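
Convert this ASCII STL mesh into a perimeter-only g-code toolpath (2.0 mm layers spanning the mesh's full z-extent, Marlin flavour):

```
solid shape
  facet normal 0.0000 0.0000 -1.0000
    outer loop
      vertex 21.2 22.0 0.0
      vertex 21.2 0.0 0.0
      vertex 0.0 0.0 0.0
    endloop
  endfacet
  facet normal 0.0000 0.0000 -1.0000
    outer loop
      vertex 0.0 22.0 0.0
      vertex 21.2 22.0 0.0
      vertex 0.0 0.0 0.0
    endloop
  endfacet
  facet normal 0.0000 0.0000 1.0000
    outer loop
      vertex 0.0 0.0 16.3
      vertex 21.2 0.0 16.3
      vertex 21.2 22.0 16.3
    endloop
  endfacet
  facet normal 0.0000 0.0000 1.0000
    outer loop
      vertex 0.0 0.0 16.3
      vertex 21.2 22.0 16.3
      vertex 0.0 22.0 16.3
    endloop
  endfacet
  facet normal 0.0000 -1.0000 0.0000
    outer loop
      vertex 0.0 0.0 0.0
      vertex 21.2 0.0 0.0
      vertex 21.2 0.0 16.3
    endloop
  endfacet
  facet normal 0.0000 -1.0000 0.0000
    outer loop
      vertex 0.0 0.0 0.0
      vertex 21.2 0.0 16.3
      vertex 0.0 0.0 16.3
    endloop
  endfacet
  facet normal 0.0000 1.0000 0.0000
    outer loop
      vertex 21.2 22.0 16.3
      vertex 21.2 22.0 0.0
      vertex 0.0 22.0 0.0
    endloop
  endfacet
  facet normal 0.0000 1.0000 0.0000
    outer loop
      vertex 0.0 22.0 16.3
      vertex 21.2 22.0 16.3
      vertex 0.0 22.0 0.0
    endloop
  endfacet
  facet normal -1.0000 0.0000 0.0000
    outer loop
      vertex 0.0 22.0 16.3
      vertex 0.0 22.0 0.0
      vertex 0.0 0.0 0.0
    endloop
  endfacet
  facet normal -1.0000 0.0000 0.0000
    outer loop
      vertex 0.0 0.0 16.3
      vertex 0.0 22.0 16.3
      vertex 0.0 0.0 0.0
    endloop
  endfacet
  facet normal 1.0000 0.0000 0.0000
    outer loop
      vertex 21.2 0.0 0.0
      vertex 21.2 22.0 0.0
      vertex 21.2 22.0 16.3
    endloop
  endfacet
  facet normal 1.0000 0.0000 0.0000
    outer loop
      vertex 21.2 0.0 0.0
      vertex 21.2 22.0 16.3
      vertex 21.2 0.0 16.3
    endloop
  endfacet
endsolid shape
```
; perimeter-only toolpath
G21 ; units = mm
G90 ; absolute positioning
G28 ; home
; layer 1
G0 Z2.0
G0 X0.0 Y0.0
G1 X21.2 Y0.0
G1 X21.2 Y22.0
G1 X0.0 Y22.0
G1 X0.0 Y0.0
; layer 2
G0 Z4.1
G0 X0.0 Y0.0
G1 X21.2 Y0.0
G1 X21.2 Y22.0
G1 X0.0 Y22.0
G1 X0.0 Y0.0
; layer 3
G0 Z6.1
G0 X0.0 Y0.0
G1 X21.2 Y0.0
G1 X21.2 Y22.0
G1 X0.0 Y22.0
G1 X0.0 Y0.0
; layer 4
G0 Z8.2
G0 X0.0 Y0.0
G1 X21.2 Y0.0
G1 X21.2 Y22.0
G1 X0.0 Y22.0
G1 X0.0 Y0.0
; layer 5
G0 Z10.2
G0 X0.0 Y0.0
G1 X21.2 Y0.0
G1 X21.2 Y22.0
G1 X0.0 Y22.0
G1 X0.0 Y0.0
; layer 6
G0 Z12.2
G0 X0.0 Y0.0
G1 X21.2 Y0.0
G1 X21.2 Y22.0
G1 X0.0 Y22.0
G1 X0.0 Y0.0
; layer 7
G0 Z14.3
G0 X0.0 Y0.0
G1 X21.2 Y0.0
G1 X21.2 Y22.0
G1 X0.0 Y22.0
G1 X0.0 Y0.0
; layer 8
G0 Z16.3
G0 X0.0 Y0.0
G1 X21.2 Y0.0
G1 X21.2 Y22.0
G1 X0.0 Y22.0
G1 X0.0 Y0.0
M2 ; end

The solid is a rectangular box, roughly 21.2 × 22 mm footprint and 16.3 mm tall. Slicing at Δz = 2.0 mm — 8 equal slices spanning the solid's height, so layer i sits at z = i·h/8 — gives 8 non-empty perimeters. Each is a 4-segment closed polygon; G0 lifts to the layer z and rapids to the start vertex, then G1 traces the edges.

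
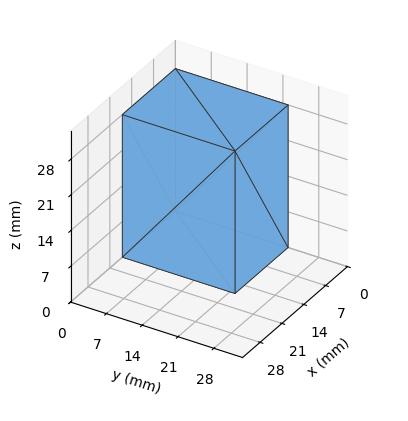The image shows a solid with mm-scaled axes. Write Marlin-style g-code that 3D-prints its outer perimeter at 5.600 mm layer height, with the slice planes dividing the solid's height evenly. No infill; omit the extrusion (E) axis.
Reading the render: the shape is a rectangular box, roughly 17 × 22 mm footprint and 28 mm tall (dimensions read to the nearest mm from the axis ticks). For the g-code, the solid's height is divided into equal slices at the stated Δz and each level perimeter traced with G1 moves after a G0 lift.

; perimeter-only toolpath
G21 ; units = mm
G90 ; absolute positioning
G28 ; home
; layer 1
G0 Z5.600
G0 X0.000 Y0.000
G1 X17.000 Y0.000
G1 X17.000 Y22.000
G1 X0.000 Y22.000
G1 X0.000 Y0.000
; layer 2
G0 Z11.200
G0 X0.000 Y0.000
G1 X17.000 Y0.000
G1 X17.000 Y22.000
G1 X0.000 Y22.000
G1 X0.000 Y0.000
; layer 3
G0 Z16.800
G0 X0.000 Y0.000
G1 X17.000 Y0.000
G1 X17.000 Y22.000
G1 X0.000 Y22.000
G1 X0.000 Y0.000
; layer 4
G0 Z22.400
G0 X0.000 Y0.000
G1 X17.000 Y0.000
G1 X17.000 Y22.000
G1 X0.000 Y22.000
G1 X0.000 Y0.000
; layer 5
G0 Z28.000
G0 X0.000 Y0.000
G1 X17.000 Y0.000
G1 X17.000 Y22.000
G1 X0.000 Y22.000
G1 X0.000 Y0.000
M2 ; end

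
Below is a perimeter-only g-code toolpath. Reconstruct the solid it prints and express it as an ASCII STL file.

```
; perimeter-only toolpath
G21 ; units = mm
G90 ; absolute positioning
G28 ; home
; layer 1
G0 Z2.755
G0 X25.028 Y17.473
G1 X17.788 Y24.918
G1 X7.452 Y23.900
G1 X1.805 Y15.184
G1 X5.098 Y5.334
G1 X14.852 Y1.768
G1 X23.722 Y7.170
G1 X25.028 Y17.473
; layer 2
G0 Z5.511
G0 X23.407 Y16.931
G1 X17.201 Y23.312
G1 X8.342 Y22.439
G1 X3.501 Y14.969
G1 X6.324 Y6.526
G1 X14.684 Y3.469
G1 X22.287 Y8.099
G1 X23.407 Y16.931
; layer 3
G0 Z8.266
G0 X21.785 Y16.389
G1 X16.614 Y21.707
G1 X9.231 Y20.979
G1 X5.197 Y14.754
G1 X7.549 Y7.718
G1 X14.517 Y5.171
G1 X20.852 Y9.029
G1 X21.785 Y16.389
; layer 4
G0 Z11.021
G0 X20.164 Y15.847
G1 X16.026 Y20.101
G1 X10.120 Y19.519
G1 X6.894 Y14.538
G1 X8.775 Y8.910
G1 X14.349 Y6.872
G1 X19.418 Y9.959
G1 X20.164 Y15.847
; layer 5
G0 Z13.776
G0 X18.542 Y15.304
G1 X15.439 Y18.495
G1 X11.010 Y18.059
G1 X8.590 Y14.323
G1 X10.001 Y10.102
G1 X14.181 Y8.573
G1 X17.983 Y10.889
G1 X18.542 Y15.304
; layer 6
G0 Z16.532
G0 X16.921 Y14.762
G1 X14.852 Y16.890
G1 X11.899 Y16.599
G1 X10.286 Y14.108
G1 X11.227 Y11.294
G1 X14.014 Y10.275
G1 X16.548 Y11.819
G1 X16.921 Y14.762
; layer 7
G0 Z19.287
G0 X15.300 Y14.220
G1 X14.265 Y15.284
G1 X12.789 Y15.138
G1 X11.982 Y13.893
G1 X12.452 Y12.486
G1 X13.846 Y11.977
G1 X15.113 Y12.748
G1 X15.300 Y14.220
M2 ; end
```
solid part
  facet normal 0.0000 0.0000 -1.0000
    outer loop
      vertex 6.563 25.360 0.000
      vertex 18.375 26.524 0.000
      vertex 26.650 18.015 0.000
    endloop
  endfacet
  facet normal 0.0000 0.0000 -1.0000
    outer loop
      vertex 0.109 15.399 0.000
      vertex 6.563 25.360 0.000
      vertex 26.650 18.015 0.000
    endloop
  endfacet
  facet normal 0.0000 0.0000 -1.0000
    outer loop
      vertex 3.872 4.142 0.000
      vertex 0.109 15.399 0.000
      vertex 26.650 18.015 0.000
    endloop
  endfacet
  facet normal 0.0000 0.0000 -1.0000
    outer loop
      vertex 15.020 0.066 0.000
      vertex 3.872 4.142 0.000
      vertex 26.650 18.015 0.000
    endloop
  endfacet
  facet normal 0.0000 0.0000 -1.0000
    outer loop
      vertex 25.157 6.240 0.000
      vertex 15.020 0.066 0.000
      vertex 26.650 18.015 0.000
    endloop
  endfacet
  facet normal 0.6257 0.6085 0.4880
    outer loop
      vertex 26.650 18.015 0.000
      vertex 18.375 26.524 0.000
      vertex 13.678 13.678 22.042
    endloop
  endfacet
  facet normal -0.0856 0.8686 0.4880
    outer loop
      vertex 18.375 26.524 0.000
      vertex 6.563 25.360 0.000
      vertex 13.678 13.678 22.042
    endloop
  endfacet
  facet normal -0.7325 0.4746 0.4880
    outer loop
      vertex 6.563 25.360 0.000
      vertex 0.109 15.399 0.000
      vertex 13.678 13.678 22.042
    endloop
  endfacet
  facet normal -0.8278 -0.2767 0.4880
    outer loop
      vertex 0.109 15.399 0.000
      vertex 3.872 4.142 0.000
      vertex 13.678 13.678 22.042
    endloop
  endfacet
  facet normal -0.2997 -0.8198 0.4880
    outer loop
      vertex 3.872 4.142 0.000
      vertex 15.020 0.066 0.000
      vertex 13.678 13.678 22.042
    endloop
  endfacet
  facet normal 0.4540 -0.7455 0.4880
    outer loop
      vertex 15.020 0.066 0.000
      vertex 25.157 6.240 0.000
      vertex 13.678 13.678 22.042
    endloop
  endfacet
  facet normal 0.8659 -0.1098 0.4880
    outer loop
      vertex 25.157 6.240 0.000
      vertex 26.650 18.015 0.000
      vertex 13.678 13.678 22.042
    endloop
  endfacet
endsolid part

The G0 Z moves step by Δz≈2.755 mm. The G1 loops shrink linearly with z, so the solid tapers from its base footprint up to z≈22. Closing with a flat bottom cap and the tapered top and triangulating gives 12 facets — a regular 7-sided pyramid, base circumscribed radius ≈ 13.7 mm, apex at z ≈ 22 mm.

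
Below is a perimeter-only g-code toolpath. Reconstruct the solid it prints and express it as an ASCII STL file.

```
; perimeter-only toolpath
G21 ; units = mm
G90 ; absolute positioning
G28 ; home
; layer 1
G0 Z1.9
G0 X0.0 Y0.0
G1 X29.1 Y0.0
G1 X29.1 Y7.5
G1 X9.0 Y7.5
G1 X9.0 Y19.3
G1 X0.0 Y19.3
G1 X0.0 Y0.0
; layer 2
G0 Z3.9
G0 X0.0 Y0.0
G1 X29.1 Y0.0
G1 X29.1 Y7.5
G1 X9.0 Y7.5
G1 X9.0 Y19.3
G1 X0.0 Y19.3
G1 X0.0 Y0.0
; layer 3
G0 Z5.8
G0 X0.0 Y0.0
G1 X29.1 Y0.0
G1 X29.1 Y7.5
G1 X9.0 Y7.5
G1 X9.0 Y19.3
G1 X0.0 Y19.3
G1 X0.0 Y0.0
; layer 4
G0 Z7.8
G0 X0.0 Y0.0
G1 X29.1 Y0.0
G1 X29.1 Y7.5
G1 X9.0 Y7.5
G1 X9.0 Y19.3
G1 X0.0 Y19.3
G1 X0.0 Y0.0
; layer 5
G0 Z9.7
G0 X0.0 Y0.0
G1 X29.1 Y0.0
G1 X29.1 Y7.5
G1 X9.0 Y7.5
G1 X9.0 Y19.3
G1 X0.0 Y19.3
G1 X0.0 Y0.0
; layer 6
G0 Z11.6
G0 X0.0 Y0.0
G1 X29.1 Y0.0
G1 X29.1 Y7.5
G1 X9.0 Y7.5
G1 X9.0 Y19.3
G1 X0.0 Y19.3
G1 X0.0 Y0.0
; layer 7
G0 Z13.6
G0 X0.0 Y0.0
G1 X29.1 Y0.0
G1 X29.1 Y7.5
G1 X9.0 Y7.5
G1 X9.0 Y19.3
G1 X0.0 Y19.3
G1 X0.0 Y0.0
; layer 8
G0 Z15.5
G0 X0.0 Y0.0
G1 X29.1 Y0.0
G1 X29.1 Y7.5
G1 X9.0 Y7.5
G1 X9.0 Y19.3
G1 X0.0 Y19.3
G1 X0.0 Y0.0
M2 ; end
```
solid part
  facet normal 0.0000 0.0000 -1.0000
    outer loop
      vertex 29.1 7.5 0.0
      vertex 29.1 0.0 0.0
      vertex 0.0 0.0 0.0
    endloop
  endfacet
  facet normal 0.0000 0.0000 -1.0000
    outer loop
      vertex 9.0 7.5 0.0
      vertex 29.1 7.5 0.0
      vertex 0.0 0.0 0.0
    endloop
  endfacet
  facet normal 0.0000 0.0000 -1.0000
    outer loop
      vertex 9.0 19.3 0.0
      vertex 9.0 7.5 0.0
      vertex 0.0 0.0 0.0
    endloop
  endfacet
  facet normal 0.0000 0.0000 -1.0000
    outer loop
      vertex 0.0 19.3 0.0
      vertex 9.0 19.3 0.0
      vertex 0.0 0.0 0.0
    endloop
  endfacet
  facet normal 0.0000 0.0000 1.0000
    outer loop
      vertex 0.0 0.0 15.5
      vertex 29.1 0.0 15.5
      vertex 29.1 7.5 15.5
    endloop
  endfacet
  facet normal 0.0000 0.0000 1.0000
    outer loop
      vertex 0.0 0.0 15.5
      vertex 29.1 7.5 15.5
      vertex 9.0 7.5 15.5
    endloop
  endfacet
  facet normal 0.0000 0.0000 1.0000
    outer loop
      vertex 0.0 0.0 15.5
      vertex 9.0 7.5 15.5
      vertex 9.0 19.3 15.5
    endloop
  endfacet
  facet normal 0.0000 0.0000 1.0000
    outer loop
      vertex 0.0 0.0 15.5
      vertex 9.0 19.3 15.5
      vertex 0.0 19.3 15.5
    endloop
  endfacet
  facet normal 0.0000 -1.0000 0.0000
    outer loop
      vertex 0.0 0.0 0.0
      vertex 29.1 0.0 0.0
      vertex 29.1 0.0 15.5
    endloop
  endfacet
  facet normal 0.0000 -1.0000 0.0000
    outer loop
      vertex 0.0 0.0 0.0
      vertex 29.1 0.0 15.5
      vertex 0.0 0.0 15.5
    endloop
  endfacet
  facet normal 1.0000 0.0000 0.0000
    outer loop
      vertex 29.1 0.0 0.0
      vertex 29.1 7.5 0.0
      vertex 29.1 7.5 15.5
    endloop
  endfacet
  facet normal 1.0000 0.0000 0.0000
    outer loop
      vertex 29.1 0.0 0.0
      vertex 29.1 7.5 15.5
      vertex 29.1 0.0 15.5
    endloop
  endfacet
  facet normal 0.0000 1.0000 0.0000
    outer loop
      vertex 29.1 7.5 0.0
      vertex 9.0 7.5 0.0
      vertex 9.0 7.5 15.5
    endloop
  endfacet
  facet normal 0.0000 1.0000 0.0000
    outer loop
      vertex 29.1 7.5 0.0
      vertex 9.0 7.5 15.5
      vertex 29.1 7.5 15.5
    endloop
  endfacet
  facet normal 1.0000 0.0000 0.0000
    outer loop
      vertex 9.0 7.5 0.0
      vertex 9.0 19.3 0.0
      vertex 9.0 19.3 15.5
    endloop
  endfacet
  facet normal 1.0000 0.0000 0.0000
    outer loop
      vertex 9.0 7.5 0.0
      vertex 9.0 19.3 15.5
      vertex 9.0 7.5 15.5
    endloop
  endfacet
  facet normal 0.0000 1.0000 0.0000
    outer loop
      vertex 9.0 19.3 0.0
      vertex 0.0 19.3 0.0
      vertex 0.0 19.3 15.5
    endloop
  endfacet
  facet normal 0.0000 1.0000 0.0000
    outer loop
      vertex 9.0 19.3 0.0
      vertex 0.0 19.3 15.5
      vertex 9.0 19.3 15.5
    endloop
  endfacet
  facet normal -1.0000 0.0000 0.0000
    outer loop
      vertex 0.0 19.3 0.0
      vertex 0.0 0.0 0.0
      vertex 0.0 0.0 15.5
    endloop
  endfacet
  facet normal -1.0000 0.0000 0.0000
    outer loop
      vertex 0.0 19.3 0.0
      vertex 0.0 0.0 15.5
      vertex 0.0 19.3 15.5
    endloop
  endfacet
endsolid part

The G0 Z moves step by Δz≈1.9 mm. Every layer's G1 loop is the same polygon, so the solid is a straight extrusion of it from z=0 to z≈15.5. Closing with flat bottom and top caps and triangulating gives 20 facets — an L-shaped prism: outer 29.1 × 19.3 mm, arm thicknesses ≈ 7.5 mm (horizontal) and 9 mm (vertical), extruded 15.5 mm in z.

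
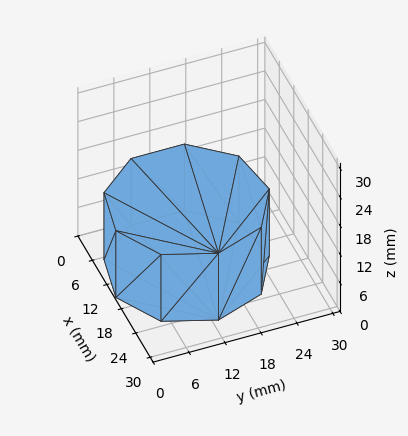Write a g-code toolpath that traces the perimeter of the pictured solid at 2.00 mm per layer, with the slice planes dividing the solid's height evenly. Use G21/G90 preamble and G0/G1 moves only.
Reading the render: the shape is a regular 9-sided prism (a cylinder approximated with 9 flat sides), circumscribed radius ≈ 13 mm, height ≈ 14 mm (dimensions read to the nearest mm from the axis ticks). For the g-code, the solid's height is divided into equal slices at the stated Δz and each level perimeter traced with G1 moves after a G0 lift.

; perimeter-only toolpath
G21 ; units = mm
G90 ; absolute positioning
G28 ; home
; layer 1
G0 Z2.00
G0 X26.00 Y13.00
G1 X22.96 Y21.36
G1 X15.26 Y25.80
G1 X6.50 Y24.26
G1 X0.78 Y17.45
G1 X0.78 Y8.55
G1 X6.50 Y1.74
G1 X15.26 Y0.20
G1 X22.96 Y4.64
G1 X26.00 Y13.00
; layer 2
G0 Z4.00
G0 X26.00 Y13.00
G1 X22.96 Y21.36
G1 X15.26 Y25.80
G1 X6.50 Y24.26
G1 X0.78 Y17.45
G1 X0.78 Y8.55
G1 X6.50 Y1.74
G1 X15.26 Y0.20
G1 X22.96 Y4.64
G1 X26.00 Y13.00
; layer 3
G0 Z6.00
G0 X26.00 Y13.00
G1 X22.96 Y21.36
G1 X15.26 Y25.80
G1 X6.50 Y24.26
G1 X0.78 Y17.45
G1 X0.78 Y8.55
G1 X6.50 Y1.74
G1 X15.26 Y0.20
G1 X22.96 Y4.64
G1 X26.00 Y13.00
; layer 4
G0 Z8.00
G0 X26.00 Y13.00
G1 X22.96 Y21.36
G1 X15.26 Y25.80
G1 X6.50 Y24.26
G1 X0.78 Y17.45
G1 X0.78 Y8.55
G1 X6.50 Y1.74
G1 X15.26 Y0.20
G1 X22.96 Y4.64
G1 X26.00 Y13.00
; layer 5
G0 Z10.00
G0 X26.00 Y13.00
G1 X22.96 Y21.36
G1 X15.26 Y25.80
G1 X6.50 Y24.26
G1 X0.78 Y17.45
G1 X0.78 Y8.55
G1 X6.50 Y1.74
G1 X15.26 Y0.20
G1 X22.96 Y4.64
G1 X26.00 Y13.00
; layer 6
G0 Z12.00
G0 X26.00 Y13.00
G1 X22.96 Y21.36
G1 X15.26 Y25.80
G1 X6.50 Y24.26
G1 X0.78 Y17.45
G1 X0.78 Y8.55
G1 X6.50 Y1.74
G1 X15.26 Y0.20
G1 X22.96 Y4.64
G1 X26.00 Y13.00
; layer 7
G0 Z14.00
G0 X26.00 Y13.00
G1 X22.96 Y21.36
G1 X15.26 Y25.80
G1 X6.50 Y24.26
G1 X0.78 Y17.45
G1 X0.78 Y8.55
G1 X6.50 Y1.74
G1 X15.26 Y0.20
G1 X22.96 Y4.64
G1 X26.00 Y13.00
M2 ; end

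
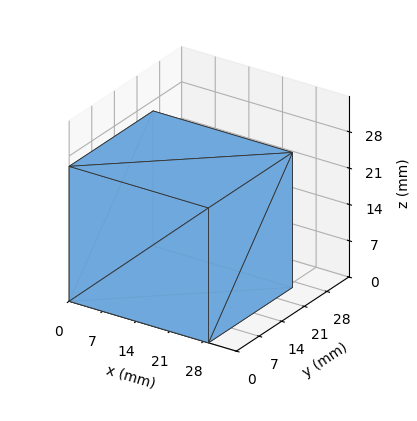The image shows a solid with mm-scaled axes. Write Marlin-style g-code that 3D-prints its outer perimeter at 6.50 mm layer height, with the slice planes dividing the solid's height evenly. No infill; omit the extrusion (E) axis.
Reading the render: the shape is a rectangular box, roughly 29 × 26 mm footprint and 26 mm tall (dimensions read to the nearest mm from the axis ticks). For the g-code, the solid's height is divided into equal slices at the stated Δz and each level perimeter traced with G1 moves after a G0 lift.

; perimeter-only toolpath
G21 ; units = mm
G90 ; absolute positioning
G28 ; home
; layer 1
G0 Z6.50
G0 X0.00 Y0.00
G1 X29.00 Y0.00
G1 X29.00 Y26.00
G1 X0.00 Y26.00
G1 X0.00 Y0.00
; layer 2
G0 Z13.00
G0 X0.00 Y0.00
G1 X29.00 Y0.00
G1 X29.00 Y26.00
G1 X0.00 Y26.00
G1 X0.00 Y0.00
; layer 3
G0 Z19.50
G0 X0.00 Y0.00
G1 X29.00 Y0.00
G1 X29.00 Y26.00
G1 X0.00 Y26.00
G1 X0.00 Y0.00
; layer 4
G0 Z26.00
G0 X0.00 Y0.00
G1 X29.00 Y0.00
G1 X29.00 Y26.00
G1 X0.00 Y26.00
G1 X0.00 Y0.00
M2 ; end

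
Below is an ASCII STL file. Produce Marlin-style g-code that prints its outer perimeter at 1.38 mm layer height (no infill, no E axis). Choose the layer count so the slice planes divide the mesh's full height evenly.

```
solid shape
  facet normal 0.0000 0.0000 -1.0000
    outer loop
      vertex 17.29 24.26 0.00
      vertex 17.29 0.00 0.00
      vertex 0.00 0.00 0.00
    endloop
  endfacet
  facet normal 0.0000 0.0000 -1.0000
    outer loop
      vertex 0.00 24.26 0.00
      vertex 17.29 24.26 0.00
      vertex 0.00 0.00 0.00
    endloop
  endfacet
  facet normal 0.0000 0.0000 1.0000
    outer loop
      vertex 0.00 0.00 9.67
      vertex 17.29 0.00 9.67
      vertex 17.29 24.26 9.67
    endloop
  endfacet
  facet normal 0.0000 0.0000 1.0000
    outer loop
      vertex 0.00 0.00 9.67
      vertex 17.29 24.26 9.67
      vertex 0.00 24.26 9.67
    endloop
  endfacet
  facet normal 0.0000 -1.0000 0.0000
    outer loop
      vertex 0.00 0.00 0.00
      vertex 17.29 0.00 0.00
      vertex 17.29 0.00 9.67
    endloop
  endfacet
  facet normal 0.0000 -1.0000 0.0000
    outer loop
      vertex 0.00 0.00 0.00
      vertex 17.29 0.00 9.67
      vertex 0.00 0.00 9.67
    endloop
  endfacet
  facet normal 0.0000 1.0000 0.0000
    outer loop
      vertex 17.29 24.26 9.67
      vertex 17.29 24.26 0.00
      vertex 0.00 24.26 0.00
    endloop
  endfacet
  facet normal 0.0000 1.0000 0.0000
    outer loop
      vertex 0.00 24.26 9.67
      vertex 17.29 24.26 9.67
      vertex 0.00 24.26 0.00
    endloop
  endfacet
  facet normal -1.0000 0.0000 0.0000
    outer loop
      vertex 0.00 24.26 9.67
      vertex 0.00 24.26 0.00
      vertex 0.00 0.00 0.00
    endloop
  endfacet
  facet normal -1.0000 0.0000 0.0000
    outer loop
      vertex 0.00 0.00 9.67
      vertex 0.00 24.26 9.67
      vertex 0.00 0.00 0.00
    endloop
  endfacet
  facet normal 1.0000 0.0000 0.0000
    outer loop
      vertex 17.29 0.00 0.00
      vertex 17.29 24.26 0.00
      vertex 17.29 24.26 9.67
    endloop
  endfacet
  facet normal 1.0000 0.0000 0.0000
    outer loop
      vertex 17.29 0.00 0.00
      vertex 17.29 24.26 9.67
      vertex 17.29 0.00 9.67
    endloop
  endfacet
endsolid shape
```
; perimeter-only toolpath
G21 ; units = mm
G90 ; absolute positioning
G28 ; home
; layer 1
G0 Z1.38
G0 X0.00 Y0.00
G1 X17.29 Y0.00
G1 X17.29 Y24.26
G1 X0.00 Y24.26
G1 X0.00 Y0.00
; layer 2
G0 Z2.76
G0 X0.00 Y0.00
G1 X17.29 Y0.00
G1 X17.29 Y24.26
G1 X0.00 Y24.26
G1 X0.00 Y0.00
; layer 3
G0 Z4.14
G0 X0.00 Y0.00
G1 X17.29 Y0.00
G1 X17.29 Y24.26
G1 X0.00 Y24.26
G1 X0.00 Y0.00
; layer 4
G0 Z5.53
G0 X0.00 Y0.00
G1 X17.29 Y0.00
G1 X17.29 Y24.26
G1 X0.00 Y24.26
G1 X0.00 Y0.00
; layer 5
G0 Z6.91
G0 X0.00 Y0.00
G1 X17.29 Y0.00
G1 X17.29 Y24.26
G1 X0.00 Y24.26
G1 X0.00 Y0.00
; layer 6
G0 Z8.29
G0 X0.00 Y0.00
G1 X17.29 Y0.00
G1 X17.29 Y24.26
G1 X0.00 Y24.26
G1 X0.00 Y0.00
; layer 7
G0 Z9.67
G0 X0.00 Y0.00
G1 X17.29 Y0.00
G1 X17.29 Y24.26
G1 X0.00 Y24.26
G1 X0.00 Y0.00
M2 ; end

The solid is a rectangular box, roughly 17.3 × 24.3 mm footprint and 9.67 mm tall. Slicing at Δz = 1.38 mm — 7 equal slices spanning the solid's height, so layer i sits at z = i·h/7 — gives 7 non-empty perimeters. Each is a 4-segment closed polygon; G0 lifts to the layer z and rapids to the start vertex, then G1 traces the edges.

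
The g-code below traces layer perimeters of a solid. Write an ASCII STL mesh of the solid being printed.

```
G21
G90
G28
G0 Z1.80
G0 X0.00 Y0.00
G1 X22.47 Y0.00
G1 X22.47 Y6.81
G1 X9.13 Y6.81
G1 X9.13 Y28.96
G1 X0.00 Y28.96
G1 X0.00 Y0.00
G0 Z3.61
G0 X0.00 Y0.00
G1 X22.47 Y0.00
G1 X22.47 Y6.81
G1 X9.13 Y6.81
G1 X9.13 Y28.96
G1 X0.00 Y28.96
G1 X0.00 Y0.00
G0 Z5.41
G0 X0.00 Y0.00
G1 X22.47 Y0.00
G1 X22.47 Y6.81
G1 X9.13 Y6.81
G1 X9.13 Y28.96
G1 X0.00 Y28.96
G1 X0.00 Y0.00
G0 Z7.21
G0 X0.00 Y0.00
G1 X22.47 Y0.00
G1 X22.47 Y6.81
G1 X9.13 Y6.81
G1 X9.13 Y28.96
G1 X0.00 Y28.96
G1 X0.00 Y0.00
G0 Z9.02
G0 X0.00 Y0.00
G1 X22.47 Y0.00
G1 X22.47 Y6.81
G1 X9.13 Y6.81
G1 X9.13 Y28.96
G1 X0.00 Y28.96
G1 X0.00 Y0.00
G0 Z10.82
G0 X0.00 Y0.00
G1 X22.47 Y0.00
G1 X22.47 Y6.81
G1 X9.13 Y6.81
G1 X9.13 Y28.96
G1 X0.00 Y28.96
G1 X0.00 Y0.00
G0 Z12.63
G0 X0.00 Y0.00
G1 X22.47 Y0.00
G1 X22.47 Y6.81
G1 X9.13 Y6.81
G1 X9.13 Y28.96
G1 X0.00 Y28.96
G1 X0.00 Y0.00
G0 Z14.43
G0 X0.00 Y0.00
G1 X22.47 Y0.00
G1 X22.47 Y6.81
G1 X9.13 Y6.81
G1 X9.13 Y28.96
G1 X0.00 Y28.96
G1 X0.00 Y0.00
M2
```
solid part
  facet normal 0.0000 0.0000 -1.0000
    outer loop
      vertex 22.47 6.81 0.00
      vertex 22.47 0.00 0.00
      vertex 0.00 0.00 0.00
    endloop
  endfacet
  facet normal 0.0000 0.0000 -1.0000
    outer loop
      vertex 9.13 6.81 0.00
      vertex 22.47 6.81 0.00
      vertex 0.00 0.00 0.00
    endloop
  endfacet
  facet normal 0.0000 0.0000 -1.0000
    outer loop
      vertex 9.13 28.96 0.00
      vertex 9.13 6.81 0.00
      vertex 0.00 0.00 0.00
    endloop
  endfacet
  facet normal 0.0000 0.0000 -1.0000
    outer loop
      vertex 0.00 28.96 0.00
      vertex 9.13 28.96 0.00
      vertex 0.00 0.00 0.00
    endloop
  endfacet
  facet normal 0.0000 0.0000 1.0000
    outer loop
      vertex 0.00 0.00 14.43
      vertex 22.47 0.00 14.43
      vertex 22.47 6.81 14.43
    endloop
  endfacet
  facet normal 0.0000 0.0000 1.0000
    outer loop
      vertex 0.00 0.00 14.43
      vertex 22.47 6.81 14.43
      vertex 9.13 6.81 14.43
    endloop
  endfacet
  facet normal 0.0000 0.0000 1.0000
    outer loop
      vertex 0.00 0.00 14.43
      vertex 9.13 6.81 14.43
      vertex 9.13 28.96 14.43
    endloop
  endfacet
  facet normal 0.0000 0.0000 1.0000
    outer loop
      vertex 0.00 0.00 14.43
      vertex 9.13 28.96 14.43
      vertex 0.00 28.96 14.43
    endloop
  endfacet
  facet normal 0.0000 -1.0000 0.0000
    outer loop
      vertex 0.00 0.00 0.00
      vertex 22.47 0.00 0.00
      vertex 22.47 0.00 14.43
    endloop
  endfacet
  facet normal 0.0000 -1.0000 0.0000
    outer loop
      vertex 0.00 0.00 0.00
      vertex 22.47 0.00 14.43
      vertex 0.00 0.00 14.43
    endloop
  endfacet
  facet normal 1.0000 0.0000 0.0000
    outer loop
      vertex 22.47 0.00 0.00
      vertex 22.47 6.81 0.00
      vertex 22.47 6.81 14.43
    endloop
  endfacet
  facet normal 1.0000 0.0000 0.0000
    outer loop
      vertex 22.47 0.00 0.00
      vertex 22.47 6.81 14.43
      vertex 22.47 0.00 14.43
    endloop
  endfacet
  facet normal 0.0000 1.0000 0.0000
    outer loop
      vertex 22.47 6.81 0.00
      vertex 9.13 6.81 0.00
      vertex 9.13 6.81 14.43
    endloop
  endfacet
  facet normal 0.0000 1.0000 0.0000
    outer loop
      vertex 22.47 6.81 0.00
      vertex 9.13 6.81 14.43
      vertex 22.47 6.81 14.43
    endloop
  endfacet
  facet normal 1.0000 0.0000 0.0000
    outer loop
      vertex 9.13 6.81 0.00
      vertex 9.13 28.96 0.00
      vertex 9.13 28.96 14.43
    endloop
  endfacet
  facet normal 1.0000 0.0000 0.0000
    outer loop
      vertex 9.13 6.81 0.00
      vertex 9.13 28.96 14.43
      vertex 9.13 6.81 14.43
    endloop
  endfacet
  facet normal 0.0000 1.0000 0.0000
    outer loop
      vertex 9.13 28.96 0.00
      vertex 0.00 28.96 0.00
      vertex 0.00 28.96 14.43
    endloop
  endfacet
  facet normal 0.0000 1.0000 0.0000
    outer loop
      vertex 9.13 28.96 0.00
      vertex 0.00 28.96 14.43
      vertex 9.13 28.96 14.43
    endloop
  endfacet
  facet normal -1.0000 0.0000 0.0000
    outer loop
      vertex 0.00 28.96 0.00
      vertex 0.00 0.00 0.00
      vertex 0.00 0.00 14.43
    endloop
  endfacet
  facet normal -1.0000 0.0000 0.0000
    outer loop
      vertex 0.00 28.96 0.00
      vertex 0.00 0.00 14.43
      vertex 0.00 28.96 14.43
    endloop
  endfacet
endsolid part

The G0 Z moves step by Δz≈1.80 mm. Every layer's G1 loop is the same polygon, so the solid is a straight extrusion of it from z=0 to z≈14.4. Closing with flat bottom and top caps and triangulating gives 20 facets — an L-shaped prism: outer 22.5 × 29 mm, arm thicknesses ≈ 6.81 mm (horizontal) and 9.13 mm (vertical), extruded 14.4 mm in z.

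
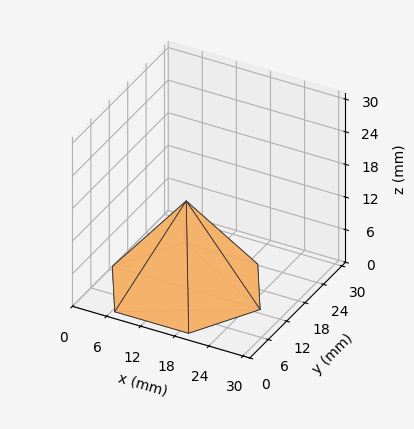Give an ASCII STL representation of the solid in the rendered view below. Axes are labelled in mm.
Reading the render: the shape is a regular 6-sided pyramid, base circumscribed radius ≈ 13 mm, apex at z ≈ 16 mm (dimensions read to the nearest mm from the axis ticks). For the STL, each face is triangulated and given an outward normal.

solid part
  facet normal 0.0000 0.0000 -1.0000
    outer loop
      vertex 6.50 24.26 0.00
      vertex 19.50 24.26 0.00
      vertex 26.00 13.00 0.00
    endloop
  endfacet
  facet normal 0.0000 0.0000 -1.0000
    outer loop
      vertex 0.00 13.00 0.00
      vertex 6.50 24.26 0.00
      vertex 26.00 13.00 0.00
    endloop
  endfacet
  facet normal 0.0000 0.0000 -1.0000
    outer loop
      vertex 6.50 1.74 0.00
      vertex 0.00 13.00 0.00
      vertex 26.00 13.00 0.00
    endloop
  endfacet
  facet normal 0.0000 0.0000 -1.0000
    outer loop
      vertex 19.50 1.74 0.00
      vertex 6.50 1.74 0.00
      vertex 26.00 13.00 0.00
    endloop
  endfacet
  facet normal 0.7083 0.4089 0.5755
    outer loop
      vertex 26.00 13.00 0.00
      vertex 19.50 24.26 0.00
      vertex 13.00 13.00 16.00
    endloop
  endfacet
  facet normal 0.0000 0.8178 0.5755
    outer loop
      vertex 19.50 24.26 0.00
      vertex 6.50 24.26 0.00
      vertex 13.00 13.00 16.00
    endloop
  endfacet
  facet normal -0.7083 0.4089 0.5755
    outer loop
      vertex 6.50 24.26 0.00
      vertex 0.00 13.00 0.00
      vertex 13.00 13.00 16.00
    endloop
  endfacet
  facet normal -0.7083 -0.4089 0.5755
    outer loop
      vertex 0.00 13.00 0.00
      vertex 6.50 1.74 0.00
      vertex 13.00 13.00 16.00
    endloop
  endfacet
  facet normal 0.0000 -0.8178 0.5755
    outer loop
      vertex 6.50 1.74 0.00
      vertex 19.50 1.74 0.00
      vertex 13.00 13.00 16.00
    endloop
  endfacet
  facet normal 0.7083 -0.4089 0.5755
    outer loop
      vertex 19.50 1.74 0.00
      vertex 26.00 13.00 0.00
      vertex 13.00 13.00 16.00
    endloop
  endfacet
endsolid part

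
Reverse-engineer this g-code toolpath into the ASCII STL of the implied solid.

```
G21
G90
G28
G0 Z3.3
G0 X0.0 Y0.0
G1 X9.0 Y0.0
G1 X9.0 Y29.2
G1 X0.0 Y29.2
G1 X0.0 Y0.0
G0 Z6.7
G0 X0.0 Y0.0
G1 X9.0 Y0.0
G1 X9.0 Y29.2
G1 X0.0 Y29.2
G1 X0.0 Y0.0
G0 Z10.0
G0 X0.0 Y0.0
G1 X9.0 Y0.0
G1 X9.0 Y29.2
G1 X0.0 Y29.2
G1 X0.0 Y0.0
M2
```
solid part
  facet normal 0.0000 0.0000 -1.0000
    outer loop
      vertex 9.0 29.2 0.0
      vertex 9.0 0.0 0.0
      vertex 0.0 0.0 0.0
    endloop
  endfacet
  facet normal 0.0000 0.0000 -1.0000
    outer loop
      vertex 0.0 29.2 0.0
      vertex 9.0 29.2 0.0
      vertex 0.0 0.0 0.0
    endloop
  endfacet
  facet normal 0.0000 0.0000 1.0000
    outer loop
      vertex 0.0 0.0 10.0
      vertex 9.0 0.0 10.0
      vertex 9.0 29.2 10.0
    endloop
  endfacet
  facet normal 0.0000 0.0000 1.0000
    outer loop
      vertex 0.0 0.0 10.0
      vertex 9.0 29.2 10.0
      vertex 0.0 29.2 10.0
    endloop
  endfacet
  facet normal 0.0000 -1.0000 0.0000
    outer loop
      vertex 0.0 0.0 0.0
      vertex 9.0 0.0 0.0
      vertex 9.0 0.0 10.0
    endloop
  endfacet
  facet normal 0.0000 -1.0000 0.0000
    outer loop
      vertex 0.0 0.0 0.0
      vertex 9.0 0.0 10.0
      vertex 0.0 0.0 10.0
    endloop
  endfacet
  facet normal 0.0000 1.0000 0.0000
    outer loop
      vertex 9.0 29.2 10.0
      vertex 9.0 29.2 0.0
      vertex 0.0 29.2 0.0
    endloop
  endfacet
  facet normal 0.0000 1.0000 0.0000
    outer loop
      vertex 0.0 29.2 10.0
      vertex 9.0 29.2 10.0
      vertex 0.0 29.2 0.0
    endloop
  endfacet
  facet normal -1.0000 0.0000 0.0000
    outer loop
      vertex 0.0 29.2 10.0
      vertex 0.0 29.2 0.0
      vertex 0.0 0.0 0.0
    endloop
  endfacet
  facet normal -1.0000 0.0000 0.0000
    outer loop
      vertex 0.0 0.0 10.0
      vertex 0.0 29.2 10.0
      vertex 0.0 0.0 0.0
    endloop
  endfacet
  facet normal 1.0000 0.0000 0.0000
    outer loop
      vertex 9.0 0.0 0.0
      vertex 9.0 29.2 0.0
      vertex 9.0 29.2 10.0
    endloop
  endfacet
  facet normal 1.0000 0.0000 0.0000
    outer loop
      vertex 9.0 0.0 0.0
      vertex 9.0 29.2 10.0
      vertex 9.0 0.0 10.0
    endloop
  endfacet
endsolid part

The G0 Z moves step by Δz≈3.3 mm. Every layer's G1 loop is the same polygon, so the solid is a straight extrusion of it from z=0 to z≈10. Closing with flat bottom and top caps and triangulating gives 12 facets — a rectangular box, roughly 9 × 29.2 mm footprint and 10 mm tall.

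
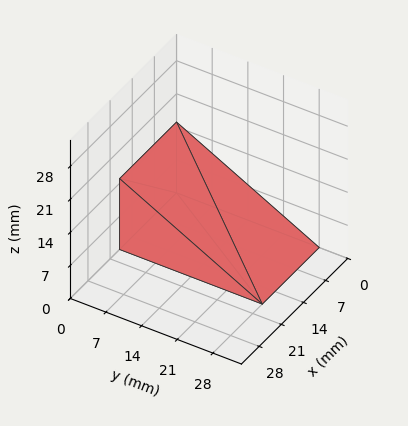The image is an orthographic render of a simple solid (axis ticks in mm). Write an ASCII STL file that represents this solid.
Reading the render: the shape is a wedge (ramp): 18 × 28 mm base, rising to 15 mm along the y=0 edge and sloping linearly to z=0 at y=28 (dimensions read to the nearest mm from the axis ticks). For the STL, each face is triangulated and given an outward normal.

solid part
  facet normal 0.0000 0.0000 -1.0000
    outer loop
      vertex 18.00 28.00 0.00
      vertex 18.00 0.00 0.00
      vertex 0.00 0.00 0.00
    endloop
  endfacet
  facet normal 0.0000 0.0000 -1.0000
    outer loop
      vertex 0.00 28.00 0.00
      vertex 18.00 28.00 0.00
      vertex 0.00 0.00 0.00
    endloop
  endfacet
  facet normal 0.0000 -1.0000 0.0000
    outer loop
      vertex 0.00 0.00 0.00
      vertex 18.00 0.00 0.00
      vertex 18.00 0.00 15.00
    endloop
  endfacet
  facet normal 0.0000 -1.0000 0.0000
    outer loop
      vertex 0.00 0.00 0.00
      vertex 18.00 0.00 15.00
      vertex 0.00 0.00 15.00
    endloop
  endfacet
  facet normal 0.0000 0.4722 0.8815
    outer loop
      vertex 0.00 0.00 15.00
      vertex 18.00 0.00 15.00
      vertex 18.00 28.00 0.00
    endloop
  endfacet
  facet normal 0.0000 0.4722 0.8815
    outer loop
      vertex 0.00 0.00 15.00
      vertex 18.00 28.00 0.00
      vertex 0.00 28.00 0.00
    endloop
  endfacet
  facet normal -1.0000 0.0000 0.0000
    outer loop
      vertex 0.00 0.00 15.00
      vertex 0.00 28.00 0.00
      vertex 0.00 0.00 0.00
    endloop
  endfacet
  facet normal 1.0000 0.0000 0.0000
    outer loop
      vertex 18.00 0.00 0.00
      vertex 18.00 28.00 0.00
      vertex 18.00 0.00 15.00
    endloop
  endfacet
endsolid part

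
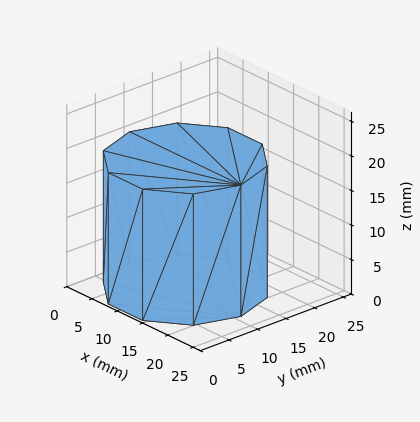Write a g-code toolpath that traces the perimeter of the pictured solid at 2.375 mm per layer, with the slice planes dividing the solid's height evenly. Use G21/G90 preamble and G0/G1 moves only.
Reading the render: the shape is a regular 10-sided prism (a cylinder approximated with 10 flat sides), circumscribed radius ≈ 11 mm, height ≈ 19 mm (dimensions read to the nearest mm from the axis ticks). For the g-code, the solid's height is divided into equal slices at the stated Δz and each level perimeter traced with G1 moves after a G0 lift.

; perimeter-only toolpath
G21 ; units = mm
G90 ; absolute positioning
G28 ; home
; layer 1
G0 Z2.375
G0 X22.000 Y11.000
G1 X19.899 Y17.466
G1 X14.399 Y21.462
G1 X7.601 Y21.462
G1 X2.101 Y17.466
G1 X0.000 Y11.000
G1 X2.101 Y4.534
G1 X7.601 Y0.538
G1 X14.399 Y0.538
G1 X19.899 Y4.534
G1 X22.000 Y11.000
; layer 2
G0 Z4.750
G0 X22.000 Y11.000
G1 X19.899 Y17.466
G1 X14.399 Y21.462
G1 X7.601 Y21.462
G1 X2.101 Y17.466
G1 X0.000 Y11.000
G1 X2.101 Y4.534
G1 X7.601 Y0.538
G1 X14.399 Y0.538
G1 X19.899 Y4.534
G1 X22.000 Y11.000
; layer 3
G0 Z7.125
G0 X22.000 Y11.000
G1 X19.899 Y17.466
G1 X14.399 Y21.462
G1 X7.601 Y21.462
G1 X2.101 Y17.466
G1 X0.000 Y11.000
G1 X2.101 Y4.534
G1 X7.601 Y0.538
G1 X14.399 Y0.538
G1 X19.899 Y4.534
G1 X22.000 Y11.000
; layer 4
G0 Z9.500
G0 X22.000 Y11.000
G1 X19.899 Y17.466
G1 X14.399 Y21.462
G1 X7.601 Y21.462
G1 X2.101 Y17.466
G1 X0.000 Y11.000
G1 X2.101 Y4.534
G1 X7.601 Y0.538
G1 X14.399 Y0.538
G1 X19.899 Y4.534
G1 X22.000 Y11.000
; layer 5
G0 Z11.875
G0 X22.000 Y11.000
G1 X19.899 Y17.466
G1 X14.399 Y21.462
G1 X7.601 Y21.462
G1 X2.101 Y17.466
G1 X0.000 Y11.000
G1 X2.101 Y4.534
G1 X7.601 Y0.538
G1 X14.399 Y0.538
G1 X19.899 Y4.534
G1 X22.000 Y11.000
; layer 6
G0 Z14.250
G0 X22.000 Y11.000
G1 X19.899 Y17.466
G1 X14.399 Y21.462
G1 X7.601 Y21.462
G1 X2.101 Y17.466
G1 X0.000 Y11.000
G1 X2.101 Y4.534
G1 X7.601 Y0.538
G1 X14.399 Y0.538
G1 X19.899 Y4.534
G1 X22.000 Y11.000
; layer 7
G0 Z16.625
G0 X22.000 Y11.000
G1 X19.899 Y17.466
G1 X14.399 Y21.462
G1 X7.601 Y21.462
G1 X2.101 Y17.466
G1 X0.000 Y11.000
G1 X2.101 Y4.534
G1 X7.601 Y0.538
G1 X14.399 Y0.538
G1 X19.899 Y4.534
G1 X22.000 Y11.000
; layer 8
G0 Z19.000
G0 X22.000 Y11.000
G1 X19.899 Y17.466
G1 X14.399 Y21.462
G1 X7.601 Y21.462
G1 X2.101 Y17.466
G1 X0.000 Y11.000
G1 X2.101 Y4.534
G1 X7.601 Y0.538
G1 X14.399 Y0.538
G1 X19.899 Y4.534
G1 X22.000 Y11.000
M2 ; end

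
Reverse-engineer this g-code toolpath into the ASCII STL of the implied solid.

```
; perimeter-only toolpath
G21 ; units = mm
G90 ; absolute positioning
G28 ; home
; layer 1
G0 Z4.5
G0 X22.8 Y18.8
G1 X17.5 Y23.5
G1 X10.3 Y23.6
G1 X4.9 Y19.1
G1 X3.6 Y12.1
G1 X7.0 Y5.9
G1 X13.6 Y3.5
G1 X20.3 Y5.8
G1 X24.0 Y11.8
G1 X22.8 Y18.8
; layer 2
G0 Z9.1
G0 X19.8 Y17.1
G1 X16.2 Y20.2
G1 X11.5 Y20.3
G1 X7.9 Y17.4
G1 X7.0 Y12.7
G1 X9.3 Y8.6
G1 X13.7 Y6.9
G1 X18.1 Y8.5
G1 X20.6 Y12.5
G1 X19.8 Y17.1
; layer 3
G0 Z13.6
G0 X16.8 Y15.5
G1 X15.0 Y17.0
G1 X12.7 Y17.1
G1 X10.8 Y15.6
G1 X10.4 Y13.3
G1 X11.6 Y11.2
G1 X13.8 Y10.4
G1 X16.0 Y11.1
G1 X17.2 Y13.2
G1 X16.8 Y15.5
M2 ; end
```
solid part
  facet normal 0.0000 0.0000 -1.0000
    outer loop
      vertex 9.2 26.8 0.0
      vertex 18.7 26.7 0.0
      vertex 25.8 20.5 0.0
    endloop
  endfacet
  facet normal 0.0000 0.0000 -1.0000
    outer loop
      vertex 1.9 20.9 0.0
      vertex 9.2 26.8 0.0
      vertex 25.8 20.5 0.0
    endloop
  endfacet
  facet normal 0.0000 0.0000 -1.0000
    outer loop
      vertex 0.2 11.6 0.0
      vertex 1.9 20.9 0.0
      vertex 25.8 20.5 0.0
    endloop
  endfacet
  facet normal 0.0000 0.0000 -1.0000
    outer loop
      vertex 4.8 3.3 0.0
      vertex 0.2 11.6 0.0
      vertex 25.8 20.5 0.0
    endloop
  endfacet
  facet normal 0.0000 0.0000 -1.0000
    outer loop
      vertex 13.6 0.0 0.0
      vertex 4.8 3.3 0.0
      vertex 25.8 20.5 0.0
    endloop
  endfacet
  facet normal 0.0000 0.0000 -1.0000
    outer loop
      vertex 22.5 3.1 0.0
      vertex 13.6 0.0 0.0
      vertex 25.8 20.5 0.0
    endloop
  endfacet
  facet normal 0.0000 0.0000 -1.0000
    outer loop
      vertex 27.4 11.2 0.0
      vertex 22.5 3.1 0.0
      vertex 25.8 20.5 0.0
    endloop
  endfacet
  facet normal 0.5351 0.6128 0.5816
    outer loop
      vertex 25.8 20.5 0.0
      vertex 18.7 26.7 0.0
      vertex 13.8 13.8 18.1
    endloop
  endfacet
  facet normal 0.0086 0.8132 0.5819
    outer loop
      vertex 18.7 26.7 0.0
      vertex 9.2 26.8 0.0
      vertex 13.8 13.8 18.1
    endloop
  endfacet
  facet normal -0.5105 0.6317 0.5834
    outer loop
      vertex 9.2 26.8 0.0
      vertex 1.9 20.9 0.0
      vertex 13.8 13.8 18.1
    endloop
  endfacet
  facet normal -0.7993 0.1461 0.5828
    outer loop
      vertex 1.9 20.9 0.0
      vertex 0.2 11.6 0.0
      vertex 13.8 13.8 18.1
    endloop
  endfacet
  facet normal -0.7111 -0.3941 0.5822
    outer loop
      vertex 0.2 11.6 0.0
      vertex 4.8 3.3 0.0
      vertex 13.8 13.8 18.1
    endloop
  endfacet
  facet normal -0.2853 -0.7607 0.5831
    outer loop
      vertex 4.8 3.3 0.0
      vertex 13.6 0.0 0.0
      vertex 13.8 13.8 18.1
    endloop
  endfacet
  facet normal 0.2674 -0.7677 0.5824
    outer loop
      vertex 13.6 0.0 0.0
      vertex 22.5 3.1 0.0
      vertex 13.8 13.8 18.1
    endloop
  endfacet
  facet normal 0.6953 -0.4206 0.5828
    outer loop
      vertex 22.5 3.1 0.0
      vertex 27.4 11.2 0.0
      vertex 13.8 13.8 18.1
    endloop
  endfacet
  facet normal 0.8012 0.1378 0.5822
    outer loop
      vertex 27.4 11.2 0.0
      vertex 25.8 20.5 0.0
      vertex 13.8 13.8 18.1
    endloop
  endfacet
endsolid part

The G0 Z moves step by Δz≈4.5 mm. The G1 loops shrink linearly with z, so the solid tapers from its base footprint up to z≈18.1. Closing with a flat bottom cap and the tapered top and triangulating gives 16 facets — a regular 9-sided pyramid, base circumscribed radius ≈ 13.8 mm, apex at z ≈ 18.1 mm.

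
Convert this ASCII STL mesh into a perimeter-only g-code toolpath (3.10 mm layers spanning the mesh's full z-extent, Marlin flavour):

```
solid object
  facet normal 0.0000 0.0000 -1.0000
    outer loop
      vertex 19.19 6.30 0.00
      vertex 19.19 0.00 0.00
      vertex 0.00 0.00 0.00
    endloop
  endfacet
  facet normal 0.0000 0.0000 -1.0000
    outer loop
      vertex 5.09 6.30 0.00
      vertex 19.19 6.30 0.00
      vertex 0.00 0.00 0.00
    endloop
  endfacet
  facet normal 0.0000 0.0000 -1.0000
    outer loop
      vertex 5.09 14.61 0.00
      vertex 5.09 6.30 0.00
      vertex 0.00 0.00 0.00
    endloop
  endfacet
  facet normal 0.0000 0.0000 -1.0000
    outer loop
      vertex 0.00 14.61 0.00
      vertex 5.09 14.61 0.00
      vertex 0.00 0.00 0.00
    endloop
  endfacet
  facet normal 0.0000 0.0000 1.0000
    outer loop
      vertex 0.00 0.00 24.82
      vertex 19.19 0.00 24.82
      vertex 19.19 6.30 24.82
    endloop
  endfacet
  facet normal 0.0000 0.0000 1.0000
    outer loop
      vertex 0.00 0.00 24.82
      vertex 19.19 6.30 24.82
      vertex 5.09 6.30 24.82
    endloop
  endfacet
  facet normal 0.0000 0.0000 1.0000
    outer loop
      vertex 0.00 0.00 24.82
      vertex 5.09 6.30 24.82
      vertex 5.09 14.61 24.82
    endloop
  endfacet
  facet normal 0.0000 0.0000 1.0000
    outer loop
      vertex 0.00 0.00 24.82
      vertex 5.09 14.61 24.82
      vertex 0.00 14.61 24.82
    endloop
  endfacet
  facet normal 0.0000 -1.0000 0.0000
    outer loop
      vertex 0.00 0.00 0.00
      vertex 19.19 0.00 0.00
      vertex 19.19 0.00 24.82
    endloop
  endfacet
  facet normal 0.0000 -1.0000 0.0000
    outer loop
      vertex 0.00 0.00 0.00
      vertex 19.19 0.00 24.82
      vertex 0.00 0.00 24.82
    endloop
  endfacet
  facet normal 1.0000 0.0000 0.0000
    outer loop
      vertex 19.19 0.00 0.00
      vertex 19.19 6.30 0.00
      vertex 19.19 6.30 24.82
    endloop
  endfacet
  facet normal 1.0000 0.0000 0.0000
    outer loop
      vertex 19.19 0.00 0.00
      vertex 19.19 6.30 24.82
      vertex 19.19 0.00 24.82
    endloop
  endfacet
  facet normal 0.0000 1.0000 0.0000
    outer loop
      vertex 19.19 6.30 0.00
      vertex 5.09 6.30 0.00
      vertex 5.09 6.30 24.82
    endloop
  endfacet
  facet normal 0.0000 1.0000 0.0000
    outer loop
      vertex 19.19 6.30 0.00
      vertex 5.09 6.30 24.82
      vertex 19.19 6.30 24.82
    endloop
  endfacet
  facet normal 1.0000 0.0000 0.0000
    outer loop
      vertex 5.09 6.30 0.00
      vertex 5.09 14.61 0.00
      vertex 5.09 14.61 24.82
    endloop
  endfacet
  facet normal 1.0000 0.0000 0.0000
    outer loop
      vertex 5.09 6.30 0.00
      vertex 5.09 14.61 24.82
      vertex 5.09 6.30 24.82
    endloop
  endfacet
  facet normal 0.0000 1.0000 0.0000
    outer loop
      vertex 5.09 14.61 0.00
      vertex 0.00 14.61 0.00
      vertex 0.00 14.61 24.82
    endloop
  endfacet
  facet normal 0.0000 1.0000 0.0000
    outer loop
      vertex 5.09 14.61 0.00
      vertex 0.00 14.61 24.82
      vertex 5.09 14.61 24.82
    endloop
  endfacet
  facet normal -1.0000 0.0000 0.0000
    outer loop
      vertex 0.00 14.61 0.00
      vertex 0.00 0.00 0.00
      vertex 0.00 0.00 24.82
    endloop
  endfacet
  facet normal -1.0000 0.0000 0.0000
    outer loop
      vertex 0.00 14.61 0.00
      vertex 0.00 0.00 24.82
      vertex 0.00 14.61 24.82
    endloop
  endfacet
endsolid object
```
; perimeter-only toolpath
G21 ; units = mm
G90 ; absolute positioning
G28 ; home
; layer 1
G0 Z3.10
G0 X0.00 Y0.00
G1 X19.19 Y0.00
G1 X19.19 Y6.30
G1 X5.09 Y6.30
G1 X5.09 Y14.61
G1 X0.00 Y14.61
G1 X0.00 Y0.00
; layer 2
G0 Z6.21
G0 X0.00 Y0.00
G1 X19.19 Y0.00
G1 X19.19 Y6.30
G1 X5.09 Y6.30
G1 X5.09 Y14.61
G1 X0.00 Y14.61
G1 X0.00 Y0.00
; layer 3
G0 Z9.31
G0 X0.00 Y0.00
G1 X19.19 Y0.00
G1 X19.19 Y6.30
G1 X5.09 Y6.30
G1 X5.09 Y14.61
G1 X0.00 Y14.61
G1 X0.00 Y0.00
; layer 4
G0 Z12.41
G0 X0.00 Y0.00
G1 X19.19 Y0.00
G1 X19.19 Y6.30
G1 X5.09 Y6.30
G1 X5.09 Y14.61
G1 X0.00 Y14.61
G1 X0.00 Y0.00
; layer 5
G0 Z15.51
G0 X0.00 Y0.00
G1 X19.19 Y0.00
G1 X19.19 Y6.30
G1 X5.09 Y6.30
G1 X5.09 Y14.61
G1 X0.00 Y14.61
G1 X0.00 Y0.00
; layer 6
G0 Z18.62
G0 X0.00 Y0.00
G1 X19.19 Y0.00
G1 X19.19 Y6.30
G1 X5.09 Y6.30
G1 X5.09 Y14.61
G1 X0.00 Y14.61
G1 X0.00 Y0.00
; layer 7
G0 Z21.72
G0 X0.00 Y0.00
G1 X19.19 Y0.00
G1 X19.19 Y6.30
G1 X5.09 Y6.30
G1 X5.09 Y14.61
G1 X0.00 Y14.61
G1 X0.00 Y0.00
; layer 8
G0 Z24.82
G0 X0.00 Y0.00
G1 X19.19 Y0.00
G1 X19.19 Y6.30
G1 X5.09 Y6.30
G1 X5.09 Y14.61
G1 X0.00 Y14.61
G1 X0.00 Y0.00
M2 ; end

The solid is an L-shaped prism: outer 19.2 × 14.6 mm, arm thicknesses ≈ 6.3 mm (horizontal) and 5.09 mm (vertical), extruded 24.8 mm in z. Slicing at Δz = 3.10 mm — 8 equal slices spanning the solid's height, so layer i sits at z = i·h/8 — gives 8 non-empty perimeters. Each is a 6-segment closed polygon; G0 lifts to the layer z and rapids to the start vertex, then G1 traces the edges.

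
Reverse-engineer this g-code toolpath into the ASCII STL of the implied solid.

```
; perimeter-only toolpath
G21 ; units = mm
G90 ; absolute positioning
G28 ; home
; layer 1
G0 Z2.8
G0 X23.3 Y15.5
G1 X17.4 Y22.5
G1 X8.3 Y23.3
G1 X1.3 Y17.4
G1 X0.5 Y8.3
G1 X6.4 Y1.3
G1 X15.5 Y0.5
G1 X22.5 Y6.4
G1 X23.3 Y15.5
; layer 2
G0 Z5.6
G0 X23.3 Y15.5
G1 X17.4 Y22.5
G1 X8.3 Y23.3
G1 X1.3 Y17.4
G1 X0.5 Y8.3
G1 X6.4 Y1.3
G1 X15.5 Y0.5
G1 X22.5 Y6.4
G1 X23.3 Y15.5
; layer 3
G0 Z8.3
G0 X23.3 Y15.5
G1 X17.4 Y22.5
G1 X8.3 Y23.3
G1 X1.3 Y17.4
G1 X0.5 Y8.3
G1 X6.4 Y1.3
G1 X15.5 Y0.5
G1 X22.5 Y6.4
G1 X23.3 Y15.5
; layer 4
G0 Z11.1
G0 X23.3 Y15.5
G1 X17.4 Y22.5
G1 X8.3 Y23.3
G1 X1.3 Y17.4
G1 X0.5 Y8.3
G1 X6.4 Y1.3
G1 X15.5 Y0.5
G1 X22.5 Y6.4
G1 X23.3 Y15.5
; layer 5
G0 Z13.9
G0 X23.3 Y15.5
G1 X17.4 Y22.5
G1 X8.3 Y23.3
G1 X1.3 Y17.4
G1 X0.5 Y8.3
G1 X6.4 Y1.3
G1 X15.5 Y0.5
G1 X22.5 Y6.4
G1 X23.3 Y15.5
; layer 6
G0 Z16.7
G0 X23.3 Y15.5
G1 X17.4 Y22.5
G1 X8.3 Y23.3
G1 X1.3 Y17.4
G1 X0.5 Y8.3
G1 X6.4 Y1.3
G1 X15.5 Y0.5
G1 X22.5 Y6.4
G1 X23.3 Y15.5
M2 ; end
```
solid part
  facet normal 0.0000 0.0000 -1.0000
    outer loop
      vertex 8.3 23.3 0.0
      vertex 17.4 22.5 0.0
      vertex 23.3 15.5 0.0
    endloop
  endfacet
  facet normal 0.0000 0.0000 -1.0000
    outer loop
      vertex 1.3 17.4 0.0
      vertex 8.3 23.3 0.0
      vertex 23.3 15.5 0.0
    endloop
  endfacet
  facet normal 0.0000 0.0000 -1.0000
    outer loop
      vertex 0.5 8.3 0.0
      vertex 1.3 17.4 0.0
      vertex 23.3 15.5 0.0
    endloop
  endfacet
  facet normal 0.0000 0.0000 -1.0000
    outer loop
      vertex 6.4 1.3 0.0
      vertex 0.5 8.3 0.0
      vertex 23.3 15.5 0.0
    endloop
  endfacet
  facet normal 0.0000 0.0000 -1.0000
    outer loop
      vertex 15.5 0.5 0.0
      vertex 6.4 1.3 0.0
      vertex 23.3 15.5 0.0
    endloop
  endfacet
  facet normal 0.0000 0.0000 -1.0000
    outer loop
      vertex 22.5 6.4 0.0
      vertex 15.5 0.5 0.0
      vertex 23.3 15.5 0.0
    endloop
  endfacet
  facet normal 0.0000 0.0000 1.0000
    outer loop
      vertex 23.3 15.5 16.7
      vertex 17.4 22.5 16.7
      vertex 8.3 23.3 16.7
    endloop
  endfacet
  facet normal 0.0000 0.0000 1.0000
    outer loop
      vertex 23.3 15.5 16.7
      vertex 8.3 23.3 16.7
      vertex 1.3 17.4 16.7
    endloop
  endfacet
  facet normal 0.0000 0.0000 1.0000
    outer loop
      vertex 23.3 15.5 16.7
      vertex 1.3 17.4 16.7
      vertex 0.5 8.3 16.7
    endloop
  endfacet
  facet normal 0.0000 0.0000 1.0000
    outer loop
      vertex 23.3 15.5 16.7
      vertex 0.5 8.3 16.7
      vertex 6.4 1.3 16.7
    endloop
  endfacet
  facet normal 0.0000 0.0000 1.0000
    outer loop
      vertex 23.3 15.5 16.7
      vertex 6.4 1.3 16.7
      vertex 15.5 0.5 16.7
    endloop
  endfacet
  facet normal 0.0000 0.0000 1.0000
    outer loop
      vertex 23.3 15.5 16.7
      vertex 15.5 0.5 16.7
      vertex 22.5 6.4 16.7
    endloop
  endfacet
  facet normal 0.7646 0.6445 0.0000
    outer loop
      vertex 23.3 15.5 0.0
      vertex 17.4 22.5 0.0
      vertex 17.4 22.5 16.7
    endloop
  endfacet
  facet normal 0.7646 0.6445 0.0000
    outer loop
      vertex 23.3 15.5 0.0
      vertex 17.4 22.5 16.7
      vertex 23.3 15.5 16.7
    endloop
  endfacet
  facet normal 0.0876 0.9962 0.0000
    outer loop
      vertex 17.4 22.5 0.0
      vertex 8.3 23.3 0.0
      vertex 8.3 23.3 16.7
    endloop
  endfacet
  facet normal 0.0876 0.9962 0.0000
    outer loop
      vertex 17.4 22.5 0.0
      vertex 8.3 23.3 16.7
      vertex 17.4 22.5 16.7
    endloop
  endfacet
  facet normal -0.6445 0.7646 0.0000
    outer loop
      vertex 8.3 23.3 0.0
      vertex 1.3 17.4 0.0
      vertex 1.3 17.4 16.7
    endloop
  endfacet
  facet normal -0.6445 0.7646 0.0000
    outer loop
      vertex 8.3 23.3 0.0
      vertex 1.3 17.4 16.7
      vertex 8.3 23.3 16.7
    endloop
  endfacet
  facet normal -0.9962 0.0876 0.0000
    outer loop
      vertex 1.3 17.4 0.0
      vertex 0.5 8.3 0.0
      vertex 0.5 8.3 16.7
    endloop
  endfacet
  facet normal -0.9962 0.0876 0.0000
    outer loop
      vertex 1.3 17.4 0.0
      vertex 0.5 8.3 16.7
      vertex 1.3 17.4 16.7
    endloop
  endfacet
  facet normal -0.7646 -0.6445 0.0000
    outer loop
      vertex 0.5 8.3 0.0
      vertex 6.4 1.3 0.0
      vertex 6.4 1.3 16.7
    endloop
  endfacet
  facet normal -0.7646 -0.6445 0.0000
    outer loop
      vertex 0.5 8.3 0.0
      vertex 6.4 1.3 16.7
      vertex 0.5 8.3 16.7
    endloop
  endfacet
  facet normal -0.0876 -0.9962 0.0000
    outer loop
      vertex 6.4 1.3 0.0
      vertex 15.5 0.5 0.0
      vertex 15.5 0.5 16.7
    endloop
  endfacet
  facet normal -0.0876 -0.9962 0.0000
    outer loop
      vertex 6.4 1.3 0.0
      vertex 15.5 0.5 16.7
      vertex 6.4 1.3 16.7
    endloop
  endfacet
  facet normal 0.6445 -0.7646 0.0000
    outer loop
      vertex 15.5 0.5 0.0
      vertex 22.5 6.4 0.0
      vertex 22.5 6.4 16.7
    endloop
  endfacet
  facet normal 0.6445 -0.7646 0.0000
    outer loop
      vertex 15.5 0.5 0.0
      vertex 22.5 6.4 16.7
      vertex 15.5 0.5 16.7
    endloop
  endfacet
  facet normal 0.9962 -0.0876 0.0000
    outer loop
      vertex 22.5 6.4 0.0
      vertex 23.3 15.5 0.0
      vertex 23.3 15.5 16.7
    endloop
  endfacet
  facet normal 0.9962 -0.0876 0.0000
    outer loop
      vertex 22.5 6.4 0.0
      vertex 23.3 15.5 16.7
      vertex 22.5 6.4 16.7
    endloop
  endfacet
endsolid part

The G0 Z moves step by Δz≈2.8 mm. Every layer's G1 loop is the same polygon, so the solid is a straight extrusion of it from z=0 to z≈16.7. Closing with flat bottom and top caps and triangulating gives 28 facets — a regular 8-sided prism (a cylinder approximated with 8 flat sides), circumscribed radius ≈ 11.9 mm, height ≈ 16.7 mm.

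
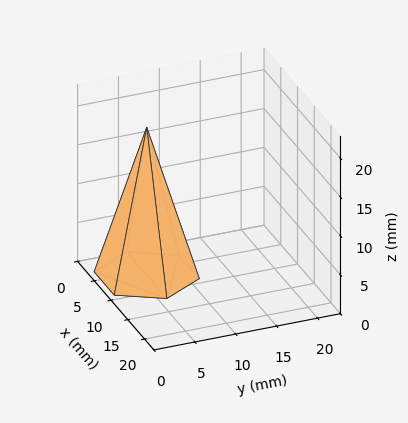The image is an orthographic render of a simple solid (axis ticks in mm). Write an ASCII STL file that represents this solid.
Reading the render: the shape is a regular 6-sided pyramid, base circumscribed radius ≈ 6 mm, apex at z ≈ 19 mm (dimensions read to the nearest mm from the axis ticks). For the STL, each face is triangulated and given an outward normal.

solid part
  facet normal 0.0000 0.0000 -1.0000
    outer loop
      vertex 3.0 11.2 0.0
      vertex 9.0 11.2 0.0
      vertex 12.0 6.0 0.0
    endloop
  endfacet
  facet normal 0.0000 0.0000 -1.0000
    outer loop
      vertex 0.0 6.0 0.0
      vertex 3.0 11.2 0.0
      vertex 12.0 6.0 0.0
    endloop
  endfacet
  facet normal 0.0000 0.0000 -1.0000
    outer loop
      vertex 3.0 0.8 0.0
      vertex 0.0 6.0 0.0
      vertex 12.0 6.0 0.0
    endloop
  endfacet
  facet normal 0.0000 0.0000 -1.0000
    outer loop
      vertex 9.0 0.8 0.0
      vertex 3.0 0.8 0.0
      vertex 12.0 6.0 0.0
    endloop
  endfacet
  facet normal 0.8355 0.4820 0.2638
    outer loop
      vertex 12.0 6.0 0.0
      vertex 9.0 11.2 0.0
      vertex 6.0 6.0 19.0
    endloop
  endfacet
  facet normal 0.0000 0.9645 0.2640
    outer loop
      vertex 9.0 11.2 0.0
      vertex 3.0 11.2 0.0
      vertex 6.0 6.0 19.0
    endloop
  endfacet
  facet normal -0.8355 0.4820 0.2638
    outer loop
      vertex 3.0 11.2 0.0
      vertex 0.0 6.0 0.0
      vertex 6.0 6.0 19.0
    endloop
  endfacet
  facet normal -0.8355 -0.4820 0.2638
    outer loop
      vertex 0.0 6.0 0.0
      vertex 3.0 0.8 0.0
      vertex 6.0 6.0 19.0
    endloop
  endfacet
  facet normal 0.0000 -0.9645 0.2640
    outer loop
      vertex 3.0 0.8 0.0
      vertex 9.0 0.8 0.0
      vertex 6.0 6.0 19.0
    endloop
  endfacet
  facet normal 0.8355 -0.4820 0.2638
    outer loop
      vertex 9.0 0.8 0.0
      vertex 12.0 6.0 0.0
      vertex 6.0 6.0 19.0
    endloop
  endfacet
endsolid part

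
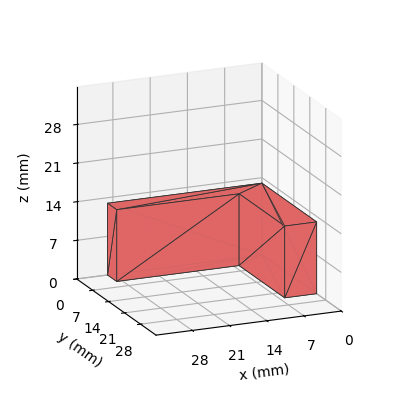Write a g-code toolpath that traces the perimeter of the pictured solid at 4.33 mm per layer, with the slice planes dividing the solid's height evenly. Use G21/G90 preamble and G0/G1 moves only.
Reading the render: the shape is an L-shaped prism: outer 29 × 24 mm, arm thicknesses ≈ 4 mm (horizontal) and 6 mm (vertical), extruded 13 mm in z (dimensions read to the nearest mm from the axis ticks). For the g-code, the solid's height is divided into equal slices at the stated Δz and each level perimeter traced with G1 moves after a G0 lift.

; perimeter-only toolpath
G21 ; units = mm
G90 ; absolute positioning
G28 ; home
; layer 1
G0 Z4.33
G0 X0.00 Y0.00
G1 X29.00 Y0.00
G1 X29.00 Y4.00
G1 X6.00 Y4.00
G1 X6.00 Y24.00
G1 X0.00 Y24.00
G1 X0.00 Y0.00
; layer 2
G0 Z8.67
G0 X0.00 Y0.00
G1 X29.00 Y0.00
G1 X29.00 Y4.00
G1 X6.00 Y4.00
G1 X6.00 Y24.00
G1 X0.00 Y24.00
G1 X0.00 Y0.00
; layer 3
G0 Z13.00
G0 X0.00 Y0.00
G1 X29.00 Y0.00
G1 X29.00 Y4.00
G1 X6.00 Y4.00
G1 X6.00 Y24.00
G1 X0.00 Y24.00
G1 X0.00 Y0.00
M2 ; end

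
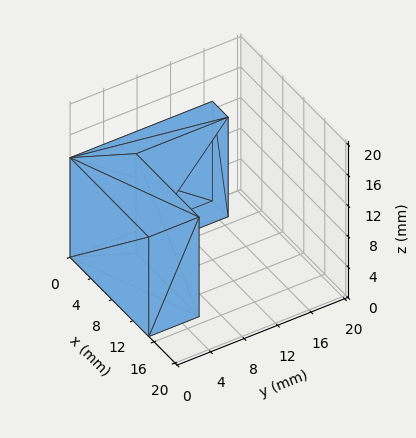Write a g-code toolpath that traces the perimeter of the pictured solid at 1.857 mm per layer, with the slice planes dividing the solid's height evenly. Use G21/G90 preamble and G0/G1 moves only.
Reading the render: the shape is an L-shaped prism: outer 15 × 17 mm, arm thicknesses ≈ 6 mm (horizontal) and 3 mm (vertical), extruded 13 mm in z (dimensions read to the nearest mm from the axis ticks). For the g-code, the solid's height is divided into equal slices at the stated Δz and each level perimeter traced with G1 moves after a G0 lift.

; perimeter-only toolpath
G21 ; units = mm
G90 ; absolute positioning
G28 ; home
; layer 1
G0 Z1.857
G0 X0.000 Y0.000
G1 X15.000 Y0.000
G1 X15.000 Y6.000
G1 X3.000 Y6.000
G1 X3.000 Y17.000
G1 X0.000 Y17.000
G1 X0.000 Y0.000
; layer 2
G0 Z3.714
G0 X0.000 Y0.000
G1 X15.000 Y0.000
G1 X15.000 Y6.000
G1 X3.000 Y6.000
G1 X3.000 Y17.000
G1 X0.000 Y17.000
G1 X0.000 Y0.000
; layer 3
G0 Z5.571
G0 X0.000 Y0.000
G1 X15.000 Y0.000
G1 X15.000 Y6.000
G1 X3.000 Y6.000
G1 X3.000 Y17.000
G1 X0.000 Y17.000
G1 X0.000 Y0.000
; layer 4
G0 Z7.429
G0 X0.000 Y0.000
G1 X15.000 Y0.000
G1 X15.000 Y6.000
G1 X3.000 Y6.000
G1 X3.000 Y17.000
G1 X0.000 Y17.000
G1 X0.000 Y0.000
; layer 5
G0 Z9.286
G0 X0.000 Y0.000
G1 X15.000 Y0.000
G1 X15.000 Y6.000
G1 X3.000 Y6.000
G1 X3.000 Y17.000
G1 X0.000 Y17.000
G1 X0.000 Y0.000
; layer 6
G0 Z11.143
G0 X0.000 Y0.000
G1 X15.000 Y0.000
G1 X15.000 Y6.000
G1 X3.000 Y6.000
G1 X3.000 Y17.000
G1 X0.000 Y17.000
G1 X0.000 Y0.000
; layer 7
G0 Z13.000
G0 X0.000 Y0.000
G1 X15.000 Y0.000
G1 X15.000 Y6.000
G1 X3.000 Y6.000
G1 X3.000 Y17.000
G1 X0.000 Y17.000
G1 X0.000 Y0.000
M2 ; end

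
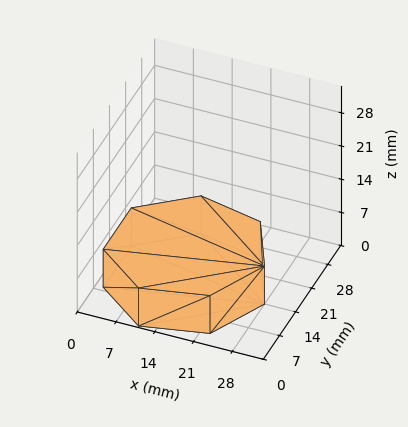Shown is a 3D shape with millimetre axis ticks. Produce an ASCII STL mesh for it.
Reading the render: the shape is a regular 7-sided prism (a cylinder approximated with 7 flat sides), circumscribed radius ≈ 14 mm, height ≈ 8 mm (dimensions read to the nearest mm from the axis ticks). For the STL, each face is triangulated and given an outward normal.

solid part
  facet normal 0.0000 0.0000 -1.0000
    outer loop
      vertex 10.9 27.6 0.0
      vertex 22.7 24.9 0.0
      vertex 28.0 14.0 0.0
    endloop
  endfacet
  facet normal 0.0000 0.0000 -1.0000
    outer loop
      vertex 1.4 20.1 0.0
      vertex 10.9 27.6 0.0
      vertex 28.0 14.0 0.0
    endloop
  endfacet
  facet normal 0.0000 0.0000 -1.0000
    outer loop
      vertex 1.4 7.9 0.0
      vertex 1.4 20.1 0.0
      vertex 28.0 14.0 0.0
    endloop
  endfacet
  facet normal 0.0000 0.0000 -1.0000
    outer loop
      vertex 10.9 0.4 0.0
      vertex 1.4 7.9 0.0
      vertex 28.0 14.0 0.0
    endloop
  endfacet
  facet normal 0.0000 0.0000 -1.0000
    outer loop
      vertex 22.7 3.1 0.0
      vertex 10.9 0.4 0.0
      vertex 28.0 14.0 0.0
    endloop
  endfacet
  facet normal 0.0000 0.0000 1.0000
    outer loop
      vertex 28.0 14.0 8.0
      vertex 22.7 24.9 8.0
      vertex 10.9 27.6 8.0
    endloop
  endfacet
  facet normal 0.0000 0.0000 1.0000
    outer loop
      vertex 28.0 14.0 8.0
      vertex 10.9 27.6 8.0
      vertex 1.4 20.1 8.0
    endloop
  endfacet
  facet normal 0.0000 0.0000 1.0000
    outer loop
      vertex 28.0 14.0 8.0
      vertex 1.4 20.1 8.0
      vertex 1.4 7.9 8.0
    endloop
  endfacet
  facet normal 0.0000 0.0000 1.0000
    outer loop
      vertex 28.0 14.0 8.0
      vertex 1.4 7.9 8.0
      vertex 10.9 0.4 8.0
    endloop
  endfacet
  facet normal 0.0000 0.0000 1.0000
    outer loop
      vertex 28.0 14.0 8.0
      vertex 10.9 0.4 8.0
      vertex 22.7 3.1 8.0
    endloop
  endfacet
  facet normal 0.8993 0.4373 0.0000
    outer loop
      vertex 28.0 14.0 0.0
      vertex 22.7 24.9 0.0
      vertex 22.7 24.9 8.0
    endloop
  endfacet
  facet normal 0.8993 0.4373 0.0000
    outer loop
      vertex 28.0 14.0 0.0
      vertex 22.7 24.9 8.0
      vertex 28.0 14.0 8.0
    endloop
  endfacet
  facet normal 0.2230 0.9748 0.0000
    outer loop
      vertex 22.7 24.9 0.0
      vertex 10.9 27.6 0.0
      vertex 10.9 27.6 8.0
    endloop
  endfacet
  facet normal 0.2230 0.9748 0.0000
    outer loop
      vertex 22.7 24.9 0.0
      vertex 10.9 27.6 8.0
      vertex 22.7 24.9 8.0
    endloop
  endfacet
  facet normal -0.6196 0.7849 0.0000
    outer loop
      vertex 10.9 27.6 0.0
      vertex 1.4 20.1 0.0
      vertex 1.4 20.1 8.0
    endloop
  endfacet
  facet normal -0.6196 0.7849 0.0000
    outer loop
      vertex 10.9 27.6 0.0
      vertex 1.4 20.1 8.0
      vertex 10.9 27.6 8.0
    endloop
  endfacet
  facet normal -1.0000 0.0000 0.0000
    outer loop
      vertex 1.4 20.1 0.0
      vertex 1.4 7.9 0.0
      vertex 1.4 7.9 8.0
    endloop
  endfacet
  facet normal -1.0000 0.0000 0.0000
    outer loop
      vertex 1.4 20.1 0.0
      vertex 1.4 7.9 8.0
      vertex 1.4 20.1 8.0
    endloop
  endfacet
  facet normal -0.6196 -0.7849 0.0000
    outer loop
      vertex 1.4 7.9 0.0
      vertex 10.9 0.4 0.0
      vertex 10.9 0.4 8.0
    endloop
  endfacet
  facet normal -0.6196 -0.7849 0.0000
    outer loop
      vertex 1.4 7.9 0.0
      vertex 10.9 0.4 8.0
      vertex 1.4 7.9 8.0
    endloop
  endfacet
  facet normal 0.2230 -0.9748 0.0000
    outer loop
      vertex 10.9 0.4 0.0
      vertex 22.7 3.1 0.0
      vertex 22.7 3.1 8.0
    endloop
  endfacet
  facet normal 0.2230 -0.9748 0.0000
    outer loop
      vertex 10.9 0.4 0.0
      vertex 22.7 3.1 8.0
      vertex 10.9 0.4 8.0
    endloop
  endfacet
  facet normal 0.8993 -0.4373 0.0000
    outer loop
      vertex 22.7 3.1 0.0
      vertex 28.0 14.0 0.0
      vertex 28.0 14.0 8.0
    endloop
  endfacet
  facet normal 0.8993 -0.4373 0.0000
    outer loop
      vertex 22.7 3.1 0.0
      vertex 28.0 14.0 8.0
      vertex 22.7 3.1 8.0
    endloop
  endfacet
endsolid part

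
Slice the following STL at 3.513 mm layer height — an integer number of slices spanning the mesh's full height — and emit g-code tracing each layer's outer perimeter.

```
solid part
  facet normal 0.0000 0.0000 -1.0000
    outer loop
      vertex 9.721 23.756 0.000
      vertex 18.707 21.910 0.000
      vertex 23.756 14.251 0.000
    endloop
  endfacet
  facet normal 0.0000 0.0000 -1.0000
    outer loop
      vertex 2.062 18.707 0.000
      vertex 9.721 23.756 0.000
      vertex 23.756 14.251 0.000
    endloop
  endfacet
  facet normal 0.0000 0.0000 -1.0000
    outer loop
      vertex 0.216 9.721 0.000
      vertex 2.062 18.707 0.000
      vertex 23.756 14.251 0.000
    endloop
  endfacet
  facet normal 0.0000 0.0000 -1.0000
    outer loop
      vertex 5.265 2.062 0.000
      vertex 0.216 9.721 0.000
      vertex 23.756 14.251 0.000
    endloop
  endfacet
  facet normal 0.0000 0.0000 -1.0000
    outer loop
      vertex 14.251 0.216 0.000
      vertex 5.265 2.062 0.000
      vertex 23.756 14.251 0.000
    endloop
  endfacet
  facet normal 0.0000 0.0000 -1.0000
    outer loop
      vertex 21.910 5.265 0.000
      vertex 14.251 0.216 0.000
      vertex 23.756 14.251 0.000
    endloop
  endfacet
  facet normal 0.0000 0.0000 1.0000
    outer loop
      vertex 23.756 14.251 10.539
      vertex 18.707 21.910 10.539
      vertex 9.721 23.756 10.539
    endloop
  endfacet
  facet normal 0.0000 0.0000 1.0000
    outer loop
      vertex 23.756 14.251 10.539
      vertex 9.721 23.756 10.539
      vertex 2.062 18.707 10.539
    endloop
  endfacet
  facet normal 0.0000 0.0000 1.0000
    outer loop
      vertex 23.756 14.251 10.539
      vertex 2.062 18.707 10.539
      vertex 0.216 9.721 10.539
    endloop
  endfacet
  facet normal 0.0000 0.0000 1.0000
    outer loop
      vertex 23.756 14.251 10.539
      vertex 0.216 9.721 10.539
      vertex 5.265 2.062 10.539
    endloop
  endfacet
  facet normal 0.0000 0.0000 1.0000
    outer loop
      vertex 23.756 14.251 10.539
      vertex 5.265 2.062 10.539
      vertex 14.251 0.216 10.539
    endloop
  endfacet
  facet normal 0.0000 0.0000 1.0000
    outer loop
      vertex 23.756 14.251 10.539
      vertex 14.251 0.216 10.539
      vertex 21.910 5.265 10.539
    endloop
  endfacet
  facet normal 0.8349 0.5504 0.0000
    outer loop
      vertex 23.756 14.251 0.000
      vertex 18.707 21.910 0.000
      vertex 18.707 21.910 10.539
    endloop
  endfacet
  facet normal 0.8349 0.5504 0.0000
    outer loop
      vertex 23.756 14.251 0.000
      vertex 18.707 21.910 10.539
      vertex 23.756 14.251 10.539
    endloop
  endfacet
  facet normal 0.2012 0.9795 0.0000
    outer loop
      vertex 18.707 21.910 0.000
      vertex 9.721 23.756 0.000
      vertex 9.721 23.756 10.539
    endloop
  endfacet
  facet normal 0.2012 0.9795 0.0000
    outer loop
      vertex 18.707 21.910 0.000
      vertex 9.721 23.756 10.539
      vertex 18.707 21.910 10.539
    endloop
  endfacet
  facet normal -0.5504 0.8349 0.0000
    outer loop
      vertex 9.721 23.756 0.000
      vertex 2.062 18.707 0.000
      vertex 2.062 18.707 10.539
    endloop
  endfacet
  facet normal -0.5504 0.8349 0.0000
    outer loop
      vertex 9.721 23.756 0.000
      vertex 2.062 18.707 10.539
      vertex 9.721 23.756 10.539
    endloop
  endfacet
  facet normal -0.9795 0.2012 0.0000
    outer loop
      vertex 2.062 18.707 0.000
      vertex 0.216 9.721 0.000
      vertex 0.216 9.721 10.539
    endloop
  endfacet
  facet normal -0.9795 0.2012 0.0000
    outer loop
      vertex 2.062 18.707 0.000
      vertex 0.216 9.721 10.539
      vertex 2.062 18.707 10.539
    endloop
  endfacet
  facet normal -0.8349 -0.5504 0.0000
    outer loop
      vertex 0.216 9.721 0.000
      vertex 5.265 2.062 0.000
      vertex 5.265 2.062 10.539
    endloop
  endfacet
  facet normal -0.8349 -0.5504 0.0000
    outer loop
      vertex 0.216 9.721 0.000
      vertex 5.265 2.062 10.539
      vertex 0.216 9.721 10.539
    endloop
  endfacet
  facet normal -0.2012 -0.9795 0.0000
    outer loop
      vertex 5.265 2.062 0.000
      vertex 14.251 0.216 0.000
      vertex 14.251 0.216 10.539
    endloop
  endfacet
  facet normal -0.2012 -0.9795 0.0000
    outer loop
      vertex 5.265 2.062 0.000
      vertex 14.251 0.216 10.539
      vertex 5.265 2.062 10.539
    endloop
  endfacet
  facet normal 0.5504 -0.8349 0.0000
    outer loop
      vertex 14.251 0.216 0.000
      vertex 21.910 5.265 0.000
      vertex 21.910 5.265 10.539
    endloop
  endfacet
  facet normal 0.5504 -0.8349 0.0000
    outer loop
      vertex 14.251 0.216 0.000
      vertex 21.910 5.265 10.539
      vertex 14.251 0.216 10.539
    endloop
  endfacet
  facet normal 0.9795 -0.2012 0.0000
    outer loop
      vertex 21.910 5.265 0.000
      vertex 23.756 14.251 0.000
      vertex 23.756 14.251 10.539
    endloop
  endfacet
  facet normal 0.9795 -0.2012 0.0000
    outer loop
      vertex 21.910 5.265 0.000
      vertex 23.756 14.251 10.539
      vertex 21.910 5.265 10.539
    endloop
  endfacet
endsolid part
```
; perimeter-only toolpath
G21 ; units = mm
G90 ; absolute positioning
G28 ; home
; layer 1
G0 Z3.513
G0 X23.756 Y14.251
G1 X18.707 Y21.910
G1 X9.721 Y23.756
G1 X2.062 Y18.707
G1 X0.216 Y9.721
G1 X5.265 Y2.062
G1 X14.251 Y0.216
G1 X21.910 Y5.265
G1 X23.756 Y14.251
; layer 2
G0 Z7.026
G0 X23.756 Y14.251
G1 X18.707 Y21.910
G1 X9.721 Y23.756
G1 X2.062 Y18.707
G1 X0.216 Y9.721
G1 X5.265 Y2.062
G1 X14.251 Y0.216
G1 X21.910 Y5.265
G1 X23.756 Y14.251
; layer 3
G0 Z10.539
G0 X23.756 Y14.251
G1 X18.707 Y21.910
G1 X9.721 Y23.756
G1 X2.062 Y18.707
G1 X0.216 Y9.721
G1 X5.265 Y2.062
G1 X14.251 Y0.216
G1 X21.910 Y5.265
G1 X23.756 Y14.251
M2 ; end

The solid is a regular 8-sided prism (a cylinder approximated with 8 flat sides), circumscribed radius ≈ 12 mm, height ≈ 10.5 mm. Slicing at Δz = 3.513 mm — 3 equal slices spanning the solid's height, so layer i sits at z = i·h/3 — gives 3 non-empty perimeters. Each is a 8-segment closed polygon; G0 lifts to the layer z and rapids to the start vertex, then G1 traces the edges.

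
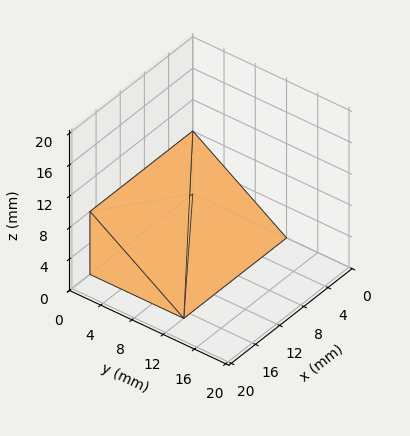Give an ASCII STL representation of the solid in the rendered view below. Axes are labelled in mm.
Reading the render: the shape is a wedge (ramp): 17 × 12 mm base, rising to 8 mm along the y=0 edge and sloping linearly to z=0 at y=12 (dimensions read to the nearest mm from the axis ticks). For the STL, each face is triangulated and given an outward normal.

solid part
  facet normal 0.0000 0.0000 -1.0000
    outer loop
      vertex 17.0 12.0 0.0
      vertex 17.0 0.0 0.0
      vertex 0.0 0.0 0.0
    endloop
  endfacet
  facet normal 0.0000 0.0000 -1.0000
    outer loop
      vertex 0.0 12.0 0.0
      vertex 17.0 12.0 0.0
      vertex 0.0 0.0 0.0
    endloop
  endfacet
  facet normal 0.0000 -1.0000 0.0000
    outer loop
      vertex 0.0 0.0 0.0
      vertex 17.0 0.0 0.0
      vertex 17.0 0.0 8.0
    endloop
  endfacet
  facet normal 0.0000 -1.0000 0.0000
    outer loop
      vertex 0.0 0.0 0.0
      vertex 17.0 0.0 8.0
      vertex 0.0 0.0 8.0
    endloop
  endfacet
  facet normal 0.0000 0.5547 0.8321
    outer loop
      vertex 0.0 0.0 8.0
      vertex 17.0 0.0 8.0
      vertex 17.0 12.0 0.0
    endloop
  endfacet
  facet normal 0.0000 0.5547 0.8321
    outer loop
      vertex 0.0 0.0 8.0
      vertex 17.0 12.0 0.0
      vertex 0.0 12.0 0.0
    endloop
  endfacet
  facet normal -1.0000 0.0000 0.0000
    outer loop
      vertex 0.0 0.0 8.0
      vertex 0.0 12.0 0.0
      vertex 0.0 0.0 0.0
    endloop
  endfacet
  facet normal 1.0000 0.0000 0.0000
    outer loop
      vertex 17.0 0.0 0.0
      vertex 17.0 12.0 0.0
      vertex 17.0 0.0 8.0
    endloop
  endfacet
endsolid part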